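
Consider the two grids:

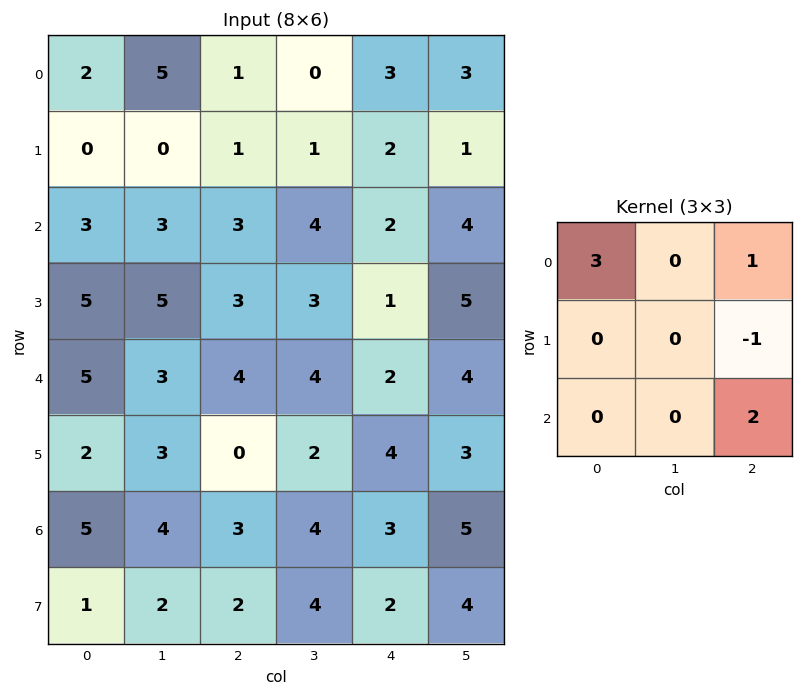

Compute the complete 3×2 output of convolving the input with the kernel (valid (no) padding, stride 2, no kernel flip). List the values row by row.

Output[0,0]: The receptive field on the input at this output position is [2 5 1 / 0 0 1 / 3 3 3]. Elementwise product with the kernel and sum: 2·3 + 1·1 + 1·-1 + 3·2.
Output[0,1]: The receptive field on the input at this output position is [1 0 3 / 1 1 2 / 3 4 2]. Elementwise product with the kernel and sum: 1·3 + 3·1 + 2·-1 + 2·2.

12 8
17 14
25 16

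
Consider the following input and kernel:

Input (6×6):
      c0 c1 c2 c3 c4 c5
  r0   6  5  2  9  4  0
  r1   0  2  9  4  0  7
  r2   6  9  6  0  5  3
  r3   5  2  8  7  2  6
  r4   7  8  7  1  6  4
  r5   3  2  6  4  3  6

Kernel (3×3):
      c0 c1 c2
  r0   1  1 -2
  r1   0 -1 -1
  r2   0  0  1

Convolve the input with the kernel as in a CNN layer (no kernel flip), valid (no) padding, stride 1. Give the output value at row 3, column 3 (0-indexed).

The receptive field on the input at this output position is [7 2 6 / 1 6 4 / 4 3 6]. Elementwise product with the kernel and sum: 7·1 + 2·1 + 6·-2 + 6·-1 + 4·-1 + 6·1.

-7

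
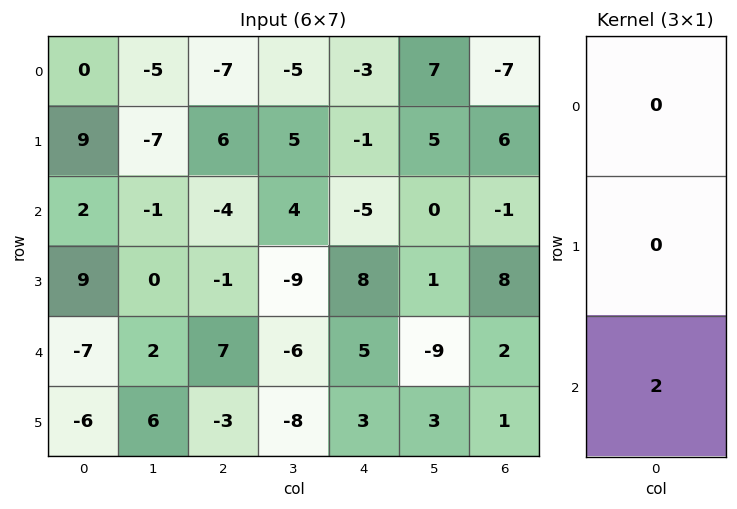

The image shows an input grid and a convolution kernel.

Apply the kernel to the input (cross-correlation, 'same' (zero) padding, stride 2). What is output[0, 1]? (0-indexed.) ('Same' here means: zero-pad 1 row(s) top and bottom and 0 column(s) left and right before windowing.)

12

The receptive field on the zero-padded input at this output position is [0 / -7 / 6]. Elementwise product with the kernel and sum: 6·2.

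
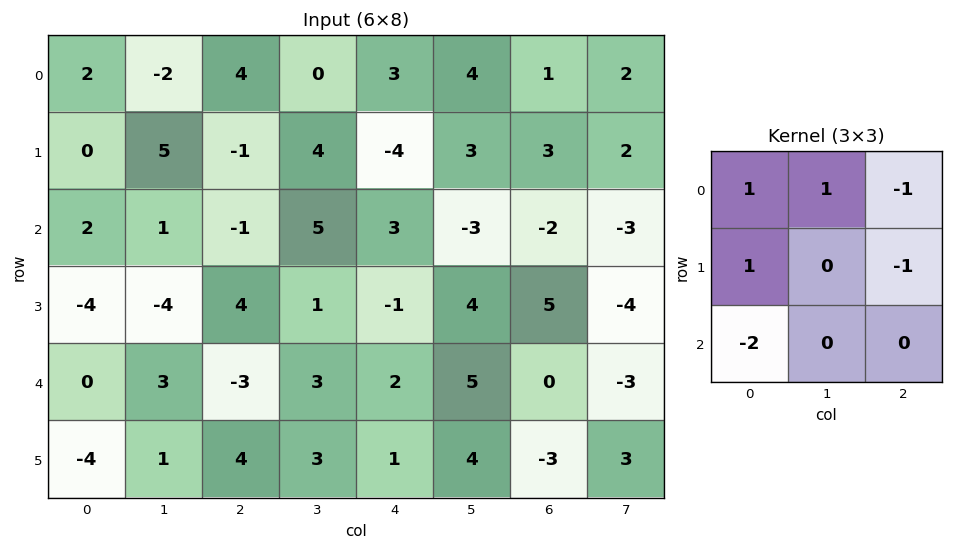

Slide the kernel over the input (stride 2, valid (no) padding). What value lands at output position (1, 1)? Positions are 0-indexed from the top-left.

The receptive field on the input at this output position is [-1 5 3 / 4 1 -1 / -3 3 2]. Elementwise product with the kernel and sum: -1·1 + 5·1 + 3·-1 + 4·1 + -1·-1 + -3·-2.

12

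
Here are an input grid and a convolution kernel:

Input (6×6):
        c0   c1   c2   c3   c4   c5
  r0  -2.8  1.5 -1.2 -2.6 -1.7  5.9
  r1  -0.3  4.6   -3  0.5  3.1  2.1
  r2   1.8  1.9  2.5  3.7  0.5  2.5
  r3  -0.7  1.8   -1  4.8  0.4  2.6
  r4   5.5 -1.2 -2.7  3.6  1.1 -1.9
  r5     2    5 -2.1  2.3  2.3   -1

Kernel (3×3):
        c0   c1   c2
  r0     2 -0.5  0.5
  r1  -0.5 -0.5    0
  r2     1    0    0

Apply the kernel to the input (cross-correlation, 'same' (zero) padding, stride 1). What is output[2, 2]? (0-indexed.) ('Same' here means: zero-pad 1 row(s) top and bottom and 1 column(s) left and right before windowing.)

10.55

The receptive field on the zero-padded input at this output position is [4.6 -3 0.5 / 1.9 2.5 3.7 / 1.8 -1 4.8]. Elementwise product with the kernel and sum: 4.6·2 + -3·-0.5 + 0.5·0.5 + 1.9·-0.5 + 2.5·-0.5 + 1.8·1.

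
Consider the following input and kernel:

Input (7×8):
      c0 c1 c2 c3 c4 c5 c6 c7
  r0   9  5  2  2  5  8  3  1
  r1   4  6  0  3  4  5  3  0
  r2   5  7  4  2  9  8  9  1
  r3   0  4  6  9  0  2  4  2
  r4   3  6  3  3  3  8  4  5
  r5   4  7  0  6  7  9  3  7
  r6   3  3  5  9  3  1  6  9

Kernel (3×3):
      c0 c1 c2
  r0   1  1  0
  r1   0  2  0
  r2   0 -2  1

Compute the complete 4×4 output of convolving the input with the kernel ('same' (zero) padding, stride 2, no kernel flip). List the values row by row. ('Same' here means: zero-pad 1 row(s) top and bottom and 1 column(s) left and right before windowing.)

16 7 7 0
18 11 27 20
5 22 10 15
10 17 19 24

Output[0,0]: The receptive field on the zero-padded input at this output position is [0 0 0 / 0 9 5 / 0 4 6]. Elementwise product with the kernel and sum: 0·1 + 0·1 + 9·2 + 4·-2 + 6·1.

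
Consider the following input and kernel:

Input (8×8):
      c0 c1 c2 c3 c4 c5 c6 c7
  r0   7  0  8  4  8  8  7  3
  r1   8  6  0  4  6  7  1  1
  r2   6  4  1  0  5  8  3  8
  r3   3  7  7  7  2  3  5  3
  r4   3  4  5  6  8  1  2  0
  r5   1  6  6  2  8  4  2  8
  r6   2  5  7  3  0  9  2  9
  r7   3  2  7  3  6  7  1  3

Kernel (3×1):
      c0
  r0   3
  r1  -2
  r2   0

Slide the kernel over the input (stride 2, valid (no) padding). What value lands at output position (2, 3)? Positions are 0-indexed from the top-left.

The receptive field on the input at this output position is [2 / 2 / 2]. Elementwise product with the kernel and sum: 2·3 + 2·-2.

2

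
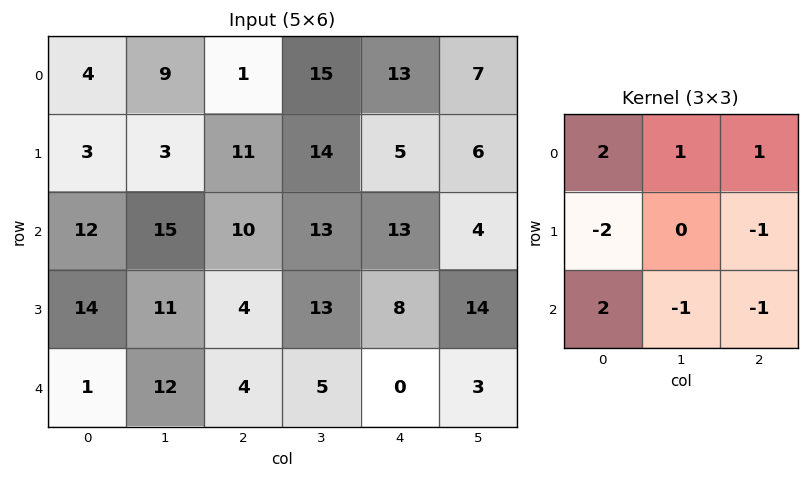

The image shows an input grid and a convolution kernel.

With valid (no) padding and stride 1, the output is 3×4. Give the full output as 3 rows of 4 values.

Output[0,0]: The receptive field on the input at this output position is [4 9 1 / 3 3 11 / 12 15 10]. Elementwise product with the kernel and sum: 4·2 + 9·1 + 1·1 + 3·-2 + 11·-1 + 12·2 + 15·-1 + 10·-1.
Output[0,1]: The receptive field on the input at this output position is [9 1 15 / 3 11 14 / 15 10 13]. Elementwise product with the kernel and sum: 9·2 + 1·1 + 15·1 + 3·-2 + 14·-1 + 15·2 + 10·-1 + 13·-1.

0 21 -3 25
-1 -7 -5 13
3 33 33 10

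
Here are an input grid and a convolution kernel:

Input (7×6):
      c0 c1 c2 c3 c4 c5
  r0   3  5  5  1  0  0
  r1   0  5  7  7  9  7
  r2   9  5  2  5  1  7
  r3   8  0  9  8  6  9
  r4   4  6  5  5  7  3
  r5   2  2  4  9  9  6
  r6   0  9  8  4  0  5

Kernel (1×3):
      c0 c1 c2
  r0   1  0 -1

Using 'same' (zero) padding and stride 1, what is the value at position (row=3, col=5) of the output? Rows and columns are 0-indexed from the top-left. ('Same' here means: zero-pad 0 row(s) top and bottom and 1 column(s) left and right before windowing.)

6

The receptive field on the zero-padded input at this output position is [6 9 0]. Elementwise product with the kernel and sum: 6·1 + 0·-1.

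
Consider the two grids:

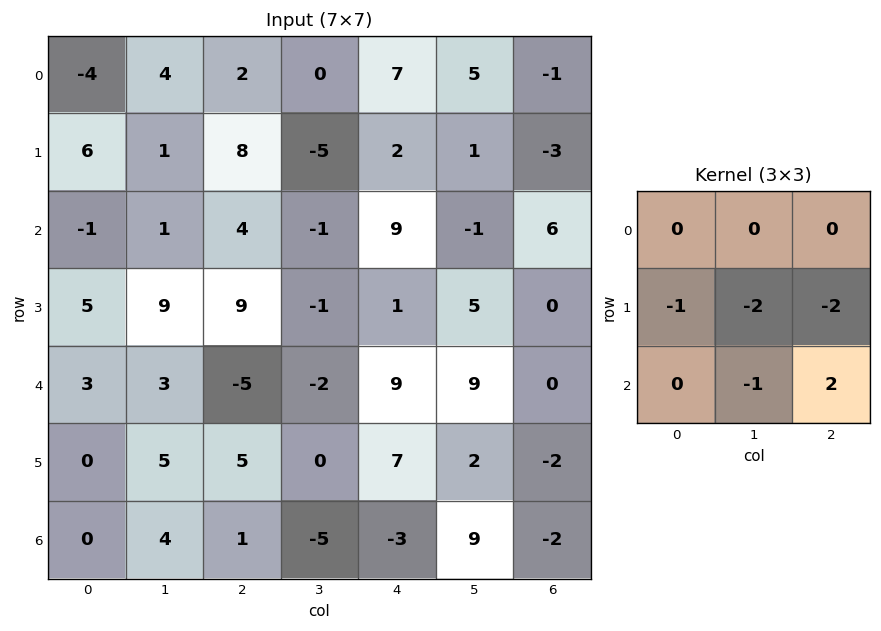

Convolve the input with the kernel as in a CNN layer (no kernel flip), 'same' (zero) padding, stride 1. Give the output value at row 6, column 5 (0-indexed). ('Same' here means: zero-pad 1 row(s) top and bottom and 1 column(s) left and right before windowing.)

-11

The receptive field on the zero-padded input at this output position is [7 2 -2 / -3 9 -2 / 0 0 0]. Elementwise product with the kernel and sum: -3·-1 + 9·-2 + -2·-2 + 0·-1 + 0·2.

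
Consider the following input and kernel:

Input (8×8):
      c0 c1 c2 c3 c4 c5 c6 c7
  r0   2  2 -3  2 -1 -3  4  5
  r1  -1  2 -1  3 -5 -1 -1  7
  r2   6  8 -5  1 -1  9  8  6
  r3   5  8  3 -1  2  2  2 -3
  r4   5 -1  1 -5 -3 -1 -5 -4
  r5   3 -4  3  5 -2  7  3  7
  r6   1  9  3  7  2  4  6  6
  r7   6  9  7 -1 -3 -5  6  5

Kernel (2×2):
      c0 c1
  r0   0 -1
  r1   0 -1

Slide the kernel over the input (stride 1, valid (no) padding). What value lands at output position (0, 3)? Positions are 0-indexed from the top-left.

6

The receptive field on the input at this output position is [2 -1 / 3 -5]. Elementwise product with the kernel and sum: -1·-1 + -5·-1.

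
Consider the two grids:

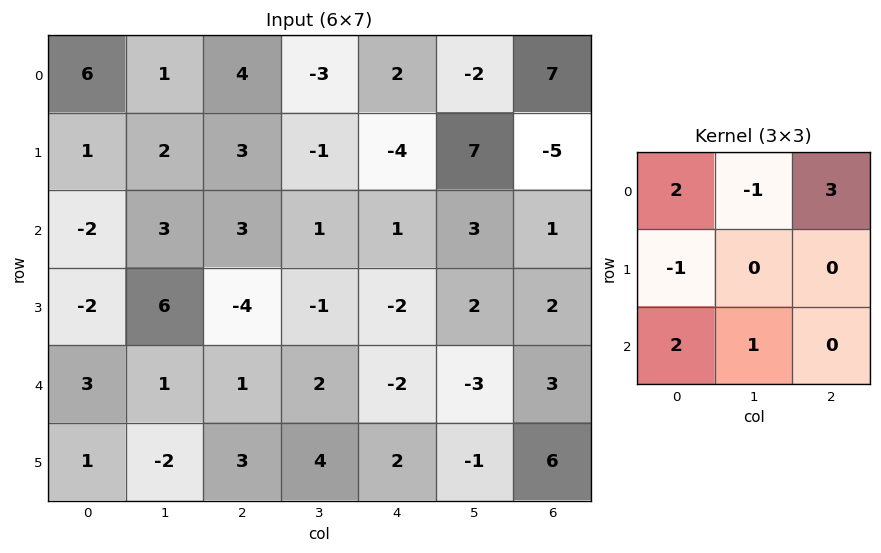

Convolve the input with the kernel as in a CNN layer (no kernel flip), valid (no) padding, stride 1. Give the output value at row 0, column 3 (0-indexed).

The receptive field on the input at this output position is [-3 2 -2 / -1 -4 7 / 1 1 3]. Elementwise product with the kernel and sum: -3·2 + 2·-1 + -2·3 + -1·-1 + 1·2 + 1·1.

-10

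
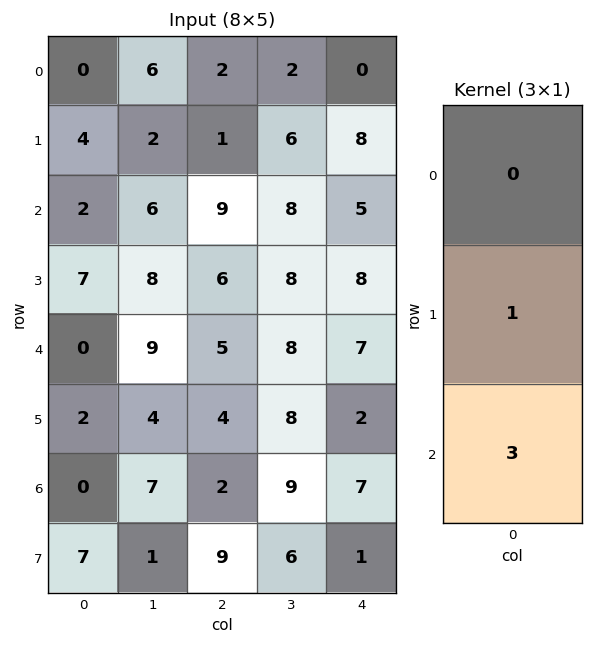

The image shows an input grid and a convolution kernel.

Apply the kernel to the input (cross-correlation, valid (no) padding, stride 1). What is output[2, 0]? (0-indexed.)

7

The receptive field on the input at this output position is [2 / 7 / 0]. Elementwise product with the kernel and sum: 7·1 + 0·3.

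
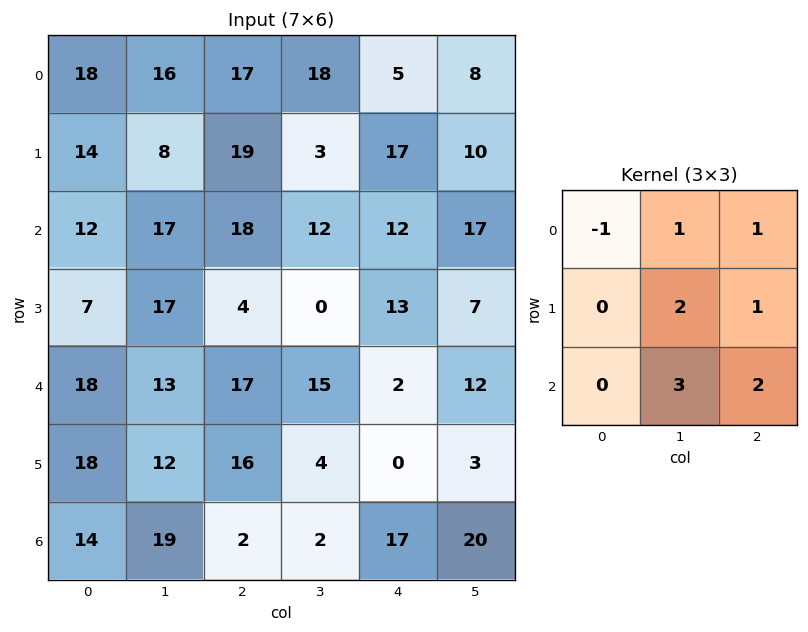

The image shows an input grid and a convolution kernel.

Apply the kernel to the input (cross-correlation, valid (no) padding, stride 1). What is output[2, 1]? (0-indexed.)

102

The receptive field on the input at this output position is [17 18 12 / 17 4 0 / 13 17 15]. Elementwise product with the kernel and sum: 17·-1 + 18·1 + 12·1 + 4·2 + 0·1 + 17·3 + 15·2.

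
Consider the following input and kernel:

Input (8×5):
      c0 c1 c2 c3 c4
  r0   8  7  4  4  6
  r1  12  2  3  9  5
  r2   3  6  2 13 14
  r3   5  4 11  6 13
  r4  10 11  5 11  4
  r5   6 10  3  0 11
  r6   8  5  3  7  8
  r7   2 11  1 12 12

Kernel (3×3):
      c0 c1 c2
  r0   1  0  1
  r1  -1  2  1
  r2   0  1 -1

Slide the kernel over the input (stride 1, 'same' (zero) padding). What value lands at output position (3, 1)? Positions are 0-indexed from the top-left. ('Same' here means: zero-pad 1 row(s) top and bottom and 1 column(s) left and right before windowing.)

The receptive field on the zero-padded input at this output position is [3 6 2 / 5 4 11 / 10 11 5]. Elementwise product with the kernel and sum: 3·1 + 2·1 + 5·-1 + 4·2 + 11·1 + 11·1 + 5·-1.

25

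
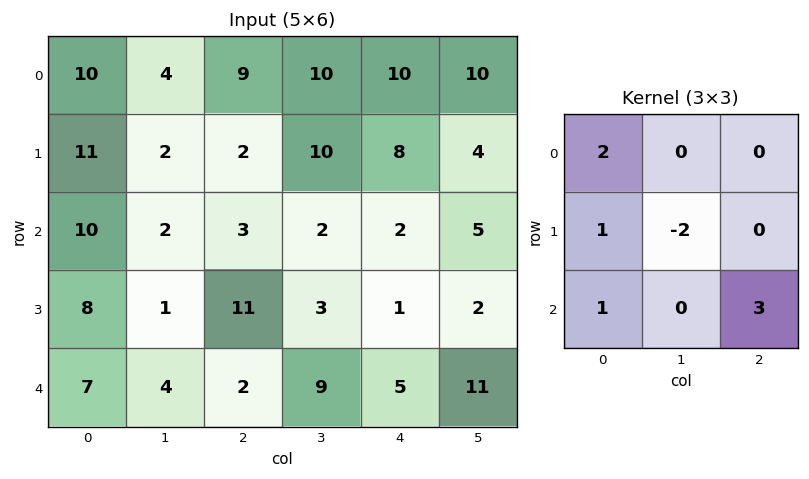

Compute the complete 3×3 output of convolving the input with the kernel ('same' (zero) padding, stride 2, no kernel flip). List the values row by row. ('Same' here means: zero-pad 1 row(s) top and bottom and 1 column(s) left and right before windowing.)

Output[0,0]: The receptive field on the zero-padded input at this output position is [0 0 0 / 0 10 4 / 0 11 2]. Elementwise product with the kernel and sum: 0·2 + 0·1 + 10·-2 + 0·1 + 2·3.
Output[0,1]: The receptive field on the zero-padded input at this output position is [0 0 0 / 4 9 10 / 2 2 10]. Elementwise product with the kernel and sum: 0·2 + 4·1 + 9·-2 + 2·1 + 10·3.

-14 18 12
-17 10 27
-14 2 5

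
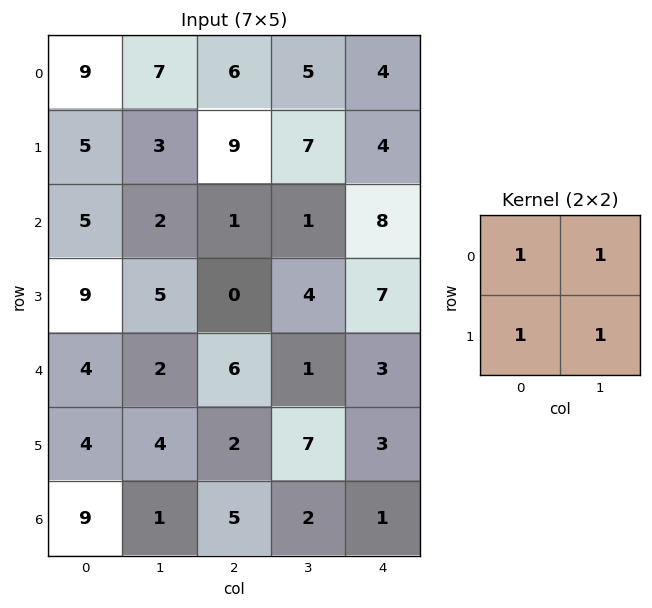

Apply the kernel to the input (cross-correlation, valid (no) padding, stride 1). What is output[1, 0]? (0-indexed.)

The receptive field on the input at this output position is [5 3 / 5 2]. Elementwise product with the kernel and sum: 5·1 + 3·1 + 5·1 + 2·1.

15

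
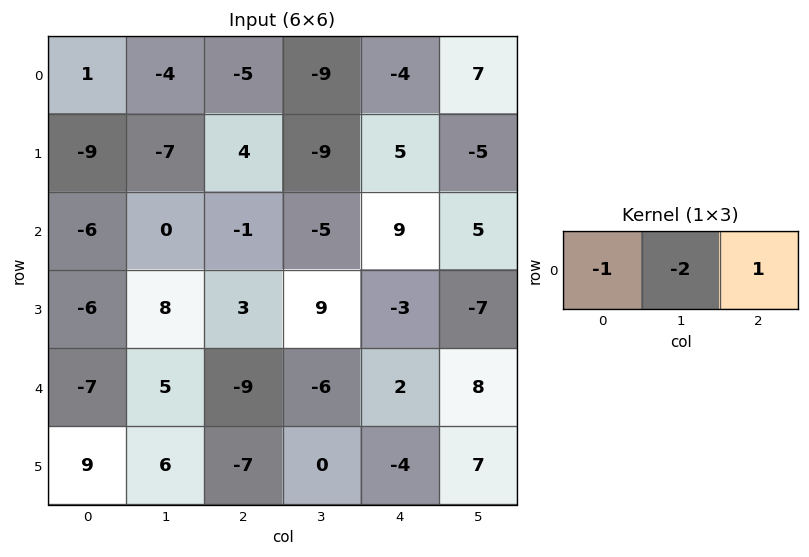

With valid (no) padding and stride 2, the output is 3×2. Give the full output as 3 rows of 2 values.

2 19
5 20
-12 23

Output[0,0]: The receptive field on the input at this output position is [1 -4 -5]. Elementwise product with the kernel and sum: 1·-1 + -4·-2 + -5·1.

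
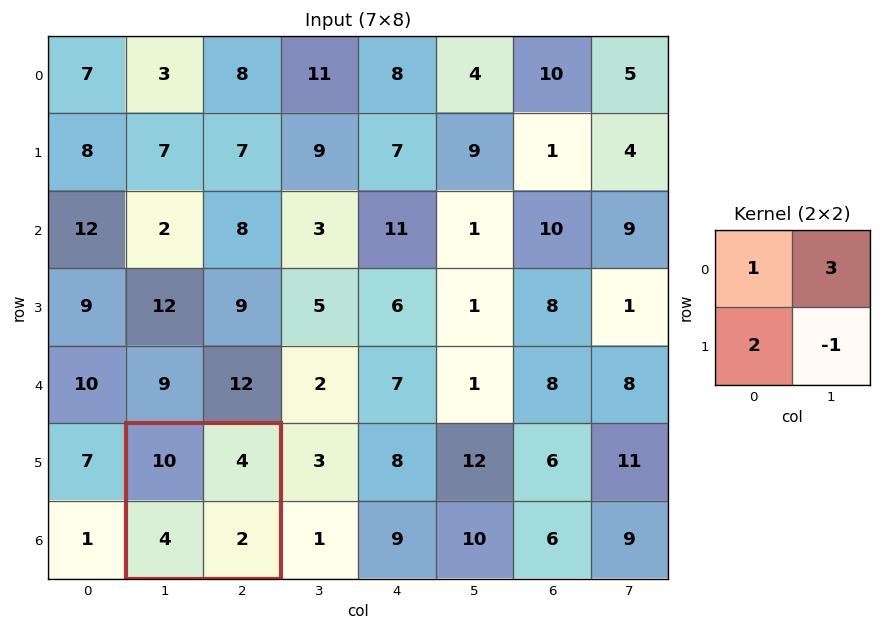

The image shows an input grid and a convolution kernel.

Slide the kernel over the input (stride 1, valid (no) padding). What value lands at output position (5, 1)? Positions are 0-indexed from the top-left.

The receptive field on the input at this output position is [10 4 / 4 2]. Elementwise product with the kernel and sum: 10·1 + 4·3 + 4·2 + 2·-1.

28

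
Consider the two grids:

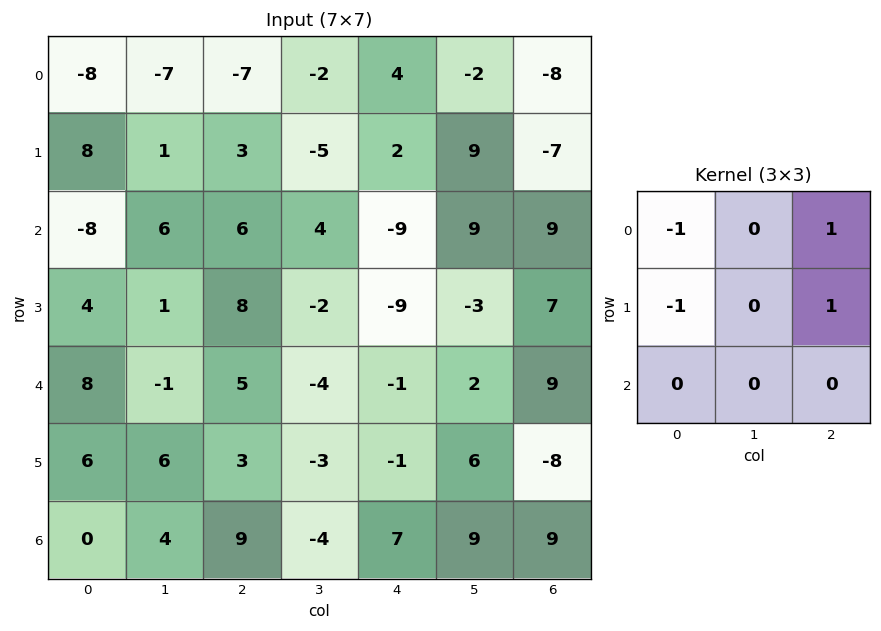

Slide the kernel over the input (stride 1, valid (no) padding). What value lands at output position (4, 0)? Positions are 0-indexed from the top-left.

-6

The receptive field on the input at this output position is [8 -1 5 / 6 6 3 / 0 4 9]. Elementwise product with the kernel and sum: 8·-1 + 5·1 + 6·-1 + 3·1.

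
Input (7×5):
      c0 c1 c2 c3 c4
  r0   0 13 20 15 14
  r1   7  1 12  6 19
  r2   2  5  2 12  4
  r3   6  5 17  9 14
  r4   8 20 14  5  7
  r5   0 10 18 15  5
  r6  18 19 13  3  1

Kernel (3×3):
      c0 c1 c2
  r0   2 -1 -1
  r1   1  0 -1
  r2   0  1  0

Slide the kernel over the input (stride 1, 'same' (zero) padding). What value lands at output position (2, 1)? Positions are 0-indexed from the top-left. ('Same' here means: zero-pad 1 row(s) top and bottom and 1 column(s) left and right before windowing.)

6

The receptive field on the zero-padded input at this output position is [7 1 12 / 2 5 2 / 6 5 17]. Elementwise product with the kernel and sum: 7·2 + 1·-1 + 12·-1 + 2·1 + 2·-1 + 5·1.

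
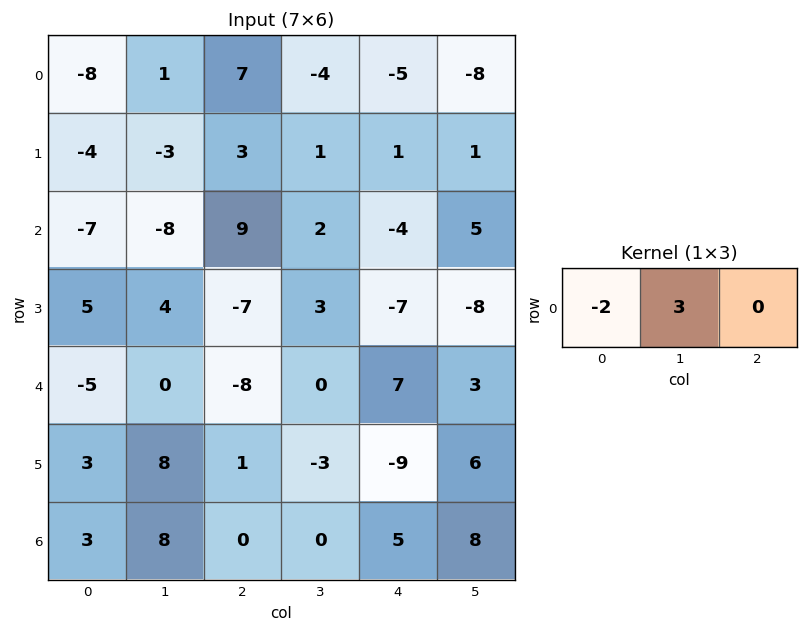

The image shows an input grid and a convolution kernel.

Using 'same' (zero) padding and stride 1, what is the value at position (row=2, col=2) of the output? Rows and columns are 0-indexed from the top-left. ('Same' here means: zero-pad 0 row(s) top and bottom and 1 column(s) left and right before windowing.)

The receptive field on the zero-padded input at this output position is [-8 9 2]. Elementwise product with the kernel and sum: -8·-2 + 9·3.

43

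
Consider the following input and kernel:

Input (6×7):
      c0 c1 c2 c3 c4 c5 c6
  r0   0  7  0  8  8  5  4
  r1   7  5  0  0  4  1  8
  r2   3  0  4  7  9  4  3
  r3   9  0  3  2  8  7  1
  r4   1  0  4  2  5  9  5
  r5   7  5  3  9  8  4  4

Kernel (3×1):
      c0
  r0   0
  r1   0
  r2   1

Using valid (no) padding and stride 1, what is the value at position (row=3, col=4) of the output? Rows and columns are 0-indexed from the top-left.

The receptive field on the input at this output position is [8 / 5 / 8]. Elementwise product with the kernel and sum: 8·1.

8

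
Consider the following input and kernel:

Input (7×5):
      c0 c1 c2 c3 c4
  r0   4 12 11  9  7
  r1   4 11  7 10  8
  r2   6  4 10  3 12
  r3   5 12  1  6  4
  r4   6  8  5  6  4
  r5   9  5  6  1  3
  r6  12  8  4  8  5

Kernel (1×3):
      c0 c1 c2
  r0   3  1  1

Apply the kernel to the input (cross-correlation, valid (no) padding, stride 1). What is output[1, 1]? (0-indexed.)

The receptive field on the input at this output position is [11 7 10]. Elementwise product with the kernel and sum: 11·3 + 7·1 + 10·1.

50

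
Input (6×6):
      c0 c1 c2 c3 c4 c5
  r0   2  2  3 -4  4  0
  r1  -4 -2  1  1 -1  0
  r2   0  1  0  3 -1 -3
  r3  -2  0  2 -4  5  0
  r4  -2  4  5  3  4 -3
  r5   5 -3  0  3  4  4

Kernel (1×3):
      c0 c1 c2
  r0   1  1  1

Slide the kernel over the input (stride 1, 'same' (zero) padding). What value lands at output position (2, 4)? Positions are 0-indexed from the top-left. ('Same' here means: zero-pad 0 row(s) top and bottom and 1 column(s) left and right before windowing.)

The receptive field on the zero-padded input at this output position is [3 -1 -3]. Elementwise product with the kernel and sum: 3·1 + -1·1 + -3·1.

-1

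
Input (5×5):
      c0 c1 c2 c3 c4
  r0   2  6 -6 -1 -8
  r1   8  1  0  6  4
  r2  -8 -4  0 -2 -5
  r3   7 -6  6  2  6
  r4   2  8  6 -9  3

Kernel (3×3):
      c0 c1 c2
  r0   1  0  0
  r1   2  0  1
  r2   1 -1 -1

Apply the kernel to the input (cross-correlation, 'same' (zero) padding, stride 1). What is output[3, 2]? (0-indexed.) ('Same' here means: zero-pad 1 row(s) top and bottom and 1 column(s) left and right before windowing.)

The receptive field on the zero-padded input at this output position is [-4 0 -2 / -6 6 2 / 8 6 -9]. Elementwise product with the kernel and sum: -4·1 + -6·2 + 2·1 + 8·1 + 6·-1 + -9·-1.

-3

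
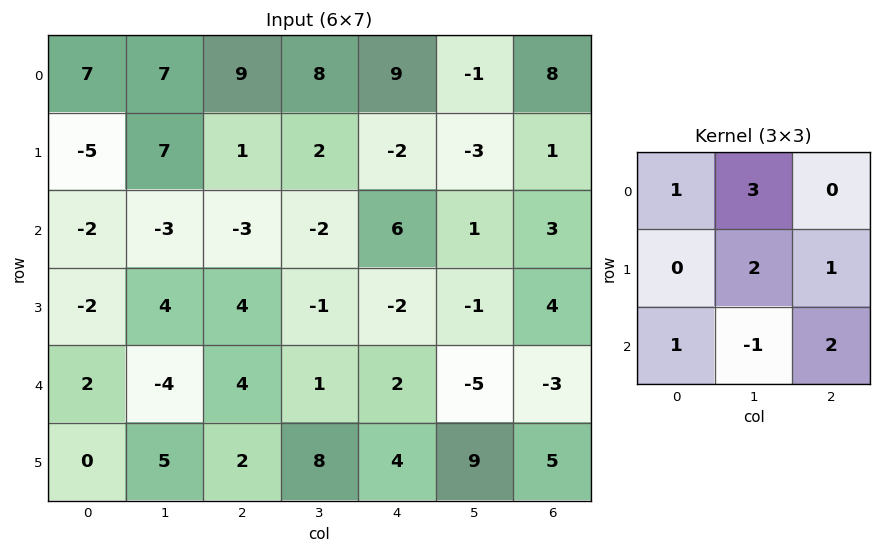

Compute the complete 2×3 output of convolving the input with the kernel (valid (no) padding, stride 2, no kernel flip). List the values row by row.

Output[0,0]: The receptive field on the input at this output position is [7 7 9 / -5 7 1 / -2 -3 -3]. Elementwise product with the kernel and sum: 7·1 + 7·3 + 7·2 + 1·1 + -2·1 + -3·-1 + -3·2.
Output[0,1]: The receptive field on the input at this output position is [9 8 9 / 1 2 -2 / -3 -2 6]. Elementwise product with the kernel and sum: 9·1 + 8·3 + 2·2 + -2·1 + -3·1 + -2·-1 + 6·2.

38 46 12
15 -6 12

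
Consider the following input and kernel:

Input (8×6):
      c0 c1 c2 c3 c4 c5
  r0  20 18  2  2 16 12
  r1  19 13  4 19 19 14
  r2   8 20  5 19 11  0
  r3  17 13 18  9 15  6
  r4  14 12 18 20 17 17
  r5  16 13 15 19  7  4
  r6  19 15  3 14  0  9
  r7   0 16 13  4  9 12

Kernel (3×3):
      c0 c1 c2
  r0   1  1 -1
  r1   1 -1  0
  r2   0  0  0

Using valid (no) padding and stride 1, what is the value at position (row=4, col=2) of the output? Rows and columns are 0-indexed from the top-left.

The receptive field on the input at this output position is [18 20 17 / 15 19 7 / 3 14 0]. Elementwise product with the kernel and sum: 18·1 + 20·1 + 17·-1 + 15·1 + 19·-1.

17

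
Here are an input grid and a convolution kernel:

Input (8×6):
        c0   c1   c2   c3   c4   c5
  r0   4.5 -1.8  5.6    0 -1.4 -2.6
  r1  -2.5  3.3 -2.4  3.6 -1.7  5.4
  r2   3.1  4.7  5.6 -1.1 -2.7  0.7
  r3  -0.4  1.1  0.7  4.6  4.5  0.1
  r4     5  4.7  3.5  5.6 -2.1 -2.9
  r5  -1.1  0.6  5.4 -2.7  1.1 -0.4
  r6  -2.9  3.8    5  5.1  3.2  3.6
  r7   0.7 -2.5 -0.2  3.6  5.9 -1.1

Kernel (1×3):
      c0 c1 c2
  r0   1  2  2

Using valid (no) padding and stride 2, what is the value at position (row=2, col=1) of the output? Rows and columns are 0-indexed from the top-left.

10.5

The receptive field on the input at this output position is [3.5 5.6 -2.1]. Elementwise product with the kernel and sum: 3.5·1 + 5.6·2 + -2.1·2.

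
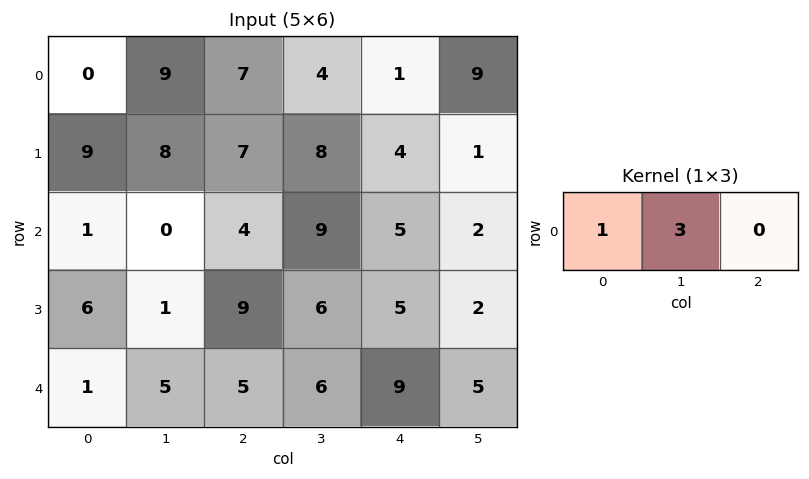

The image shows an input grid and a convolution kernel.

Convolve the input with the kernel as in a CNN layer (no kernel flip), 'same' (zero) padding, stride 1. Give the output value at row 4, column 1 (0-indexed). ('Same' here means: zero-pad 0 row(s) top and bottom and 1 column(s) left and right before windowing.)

16

The receptive field on the zero-padded input at this output position is [1 5 5]. Elementwise product with the kernel and sum: 1·1 + 5·3.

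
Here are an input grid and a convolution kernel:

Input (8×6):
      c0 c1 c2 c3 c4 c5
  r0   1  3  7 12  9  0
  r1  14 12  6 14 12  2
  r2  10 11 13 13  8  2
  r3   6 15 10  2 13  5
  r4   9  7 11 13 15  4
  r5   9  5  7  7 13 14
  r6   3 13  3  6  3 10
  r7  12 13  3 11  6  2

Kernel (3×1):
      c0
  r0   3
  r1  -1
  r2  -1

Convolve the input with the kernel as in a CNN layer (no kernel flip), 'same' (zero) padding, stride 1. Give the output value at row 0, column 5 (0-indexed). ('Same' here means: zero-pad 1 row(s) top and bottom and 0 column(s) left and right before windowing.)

The receptive field on the zero-padded input at this output position is [0 / 0 / 2]. Elementwise product with the kernel and sum: 0·3 + 0·-1 + 2·-1.

-2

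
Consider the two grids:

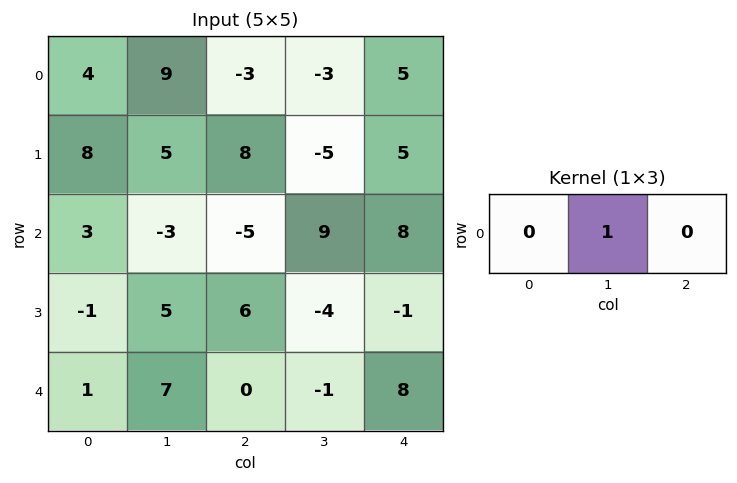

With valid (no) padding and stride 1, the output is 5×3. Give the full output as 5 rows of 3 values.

9 -3 -3
5 8 -5
-3 -5 9
5 6 -4
7 0 -1

Output[0,0]: The receptive field on the input at this output position is [4 9 -3]. Elementwise product with the kernel and sum: 9·1.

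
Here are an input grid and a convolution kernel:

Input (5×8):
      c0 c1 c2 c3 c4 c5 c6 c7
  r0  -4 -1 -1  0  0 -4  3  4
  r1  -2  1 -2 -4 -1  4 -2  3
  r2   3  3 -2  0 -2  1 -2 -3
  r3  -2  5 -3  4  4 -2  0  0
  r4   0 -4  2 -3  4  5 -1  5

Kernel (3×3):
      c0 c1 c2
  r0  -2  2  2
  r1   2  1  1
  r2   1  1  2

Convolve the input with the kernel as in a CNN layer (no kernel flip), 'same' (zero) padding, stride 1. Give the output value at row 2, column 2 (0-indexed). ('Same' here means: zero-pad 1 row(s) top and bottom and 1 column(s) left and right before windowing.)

The receptive field on the zero-padded input at this output position is [1 -2 -4 / 3 -2 0 / 5 -3 4]. Elementwise product with the kernel and sum: 1·-2 + -2·2 + -4·2 + 3·2 + -2·1 + 0·1 + 5·1 + -3·1 + 4·2.

0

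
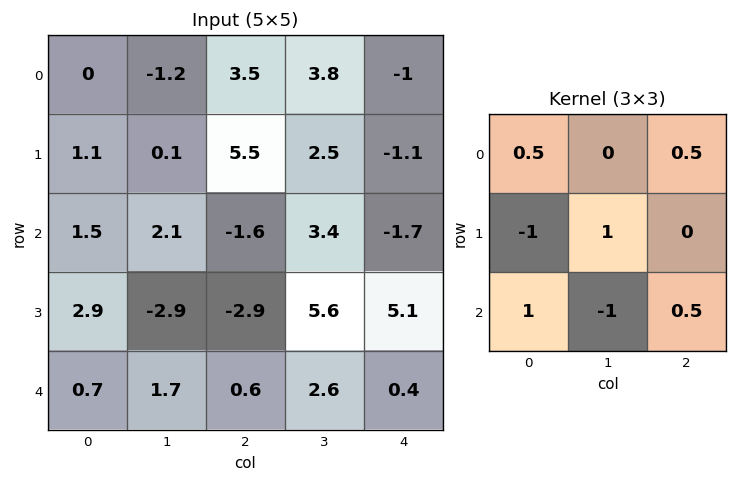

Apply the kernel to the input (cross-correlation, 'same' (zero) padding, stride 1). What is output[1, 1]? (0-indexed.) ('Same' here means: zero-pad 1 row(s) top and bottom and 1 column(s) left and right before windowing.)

The receptive field on the zero-padded input at this output position is [0 -1.2 3.5 / 1.1 0.1 5.5 / 1.5 2.1 -1.6]. Elementwise product with the kernel and sum: 0·0.5 + 3.5·0.5 + 1.1·-1 + 0.1·1 + 1.5·1 + 2.1·-1 + -1.6·0.5.

-0.65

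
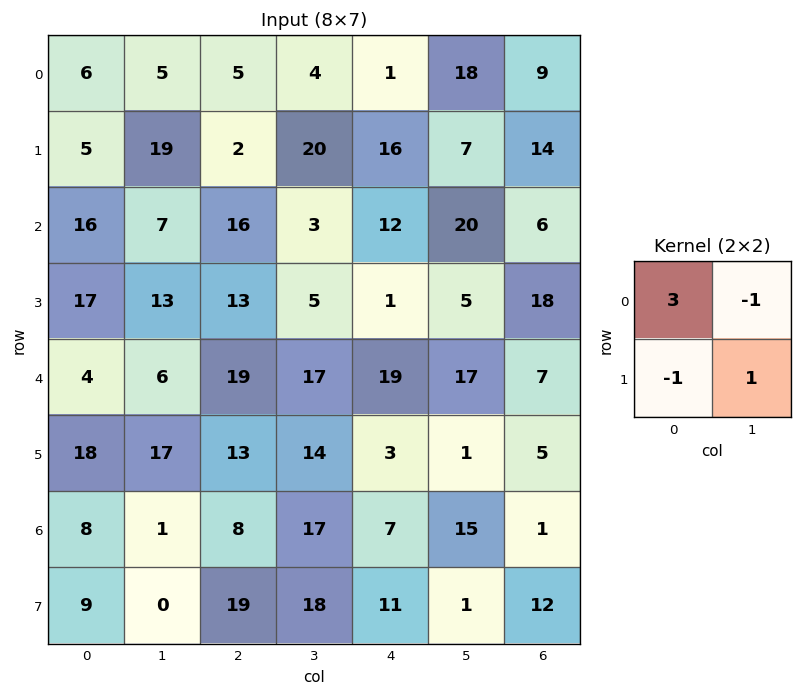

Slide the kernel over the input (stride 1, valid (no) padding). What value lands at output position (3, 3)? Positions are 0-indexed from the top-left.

16

The receptive field on the input at this output position is [5 1 / 17 19]. Elementwise product with the kernel and sum: 5·3 + 1·-1 + 17·-1 + 19·1.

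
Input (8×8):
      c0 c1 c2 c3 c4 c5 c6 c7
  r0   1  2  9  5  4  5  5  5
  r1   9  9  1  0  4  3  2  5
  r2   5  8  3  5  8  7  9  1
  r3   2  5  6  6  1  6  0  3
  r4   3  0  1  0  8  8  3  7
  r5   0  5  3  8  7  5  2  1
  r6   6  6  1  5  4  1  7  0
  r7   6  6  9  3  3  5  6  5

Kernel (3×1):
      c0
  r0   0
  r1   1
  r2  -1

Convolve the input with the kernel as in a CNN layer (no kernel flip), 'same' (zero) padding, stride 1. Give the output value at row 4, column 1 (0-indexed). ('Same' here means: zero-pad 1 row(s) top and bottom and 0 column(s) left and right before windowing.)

-5

The receptive field on the zero-padded input at this output position is [5 / 0 / 5]. Elementwise product with the kernel and sum: 0·1 + 5·-1.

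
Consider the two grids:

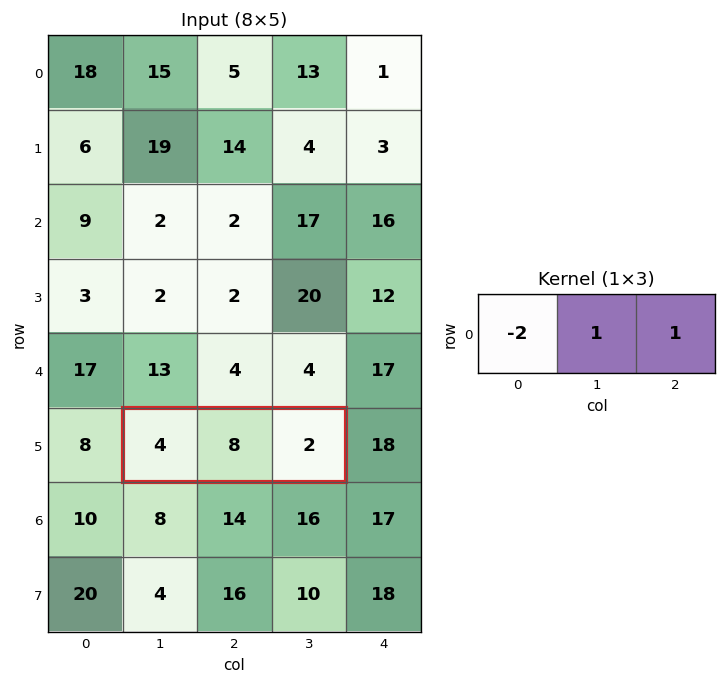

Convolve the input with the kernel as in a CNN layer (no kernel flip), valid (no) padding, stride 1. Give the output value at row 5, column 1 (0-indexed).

The receptive field on the input at this output position is [4 8 2]. Elementwise product with the kernel and sum: 4·-2 + 8·1 + 2·1.

2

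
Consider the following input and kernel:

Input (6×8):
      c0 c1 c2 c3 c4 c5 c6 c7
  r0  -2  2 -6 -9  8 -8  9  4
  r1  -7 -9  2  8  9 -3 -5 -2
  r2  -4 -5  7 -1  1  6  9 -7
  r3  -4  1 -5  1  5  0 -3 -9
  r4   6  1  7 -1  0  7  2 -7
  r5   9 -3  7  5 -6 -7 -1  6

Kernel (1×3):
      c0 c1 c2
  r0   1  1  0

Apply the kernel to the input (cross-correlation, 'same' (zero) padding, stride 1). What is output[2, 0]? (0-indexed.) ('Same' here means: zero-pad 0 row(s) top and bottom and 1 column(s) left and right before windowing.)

-4

The receptive field on the zero-padded input at this output position is [0 -4 -5]. Elementwise product with the kernel and sum: 0·1 + -4·1.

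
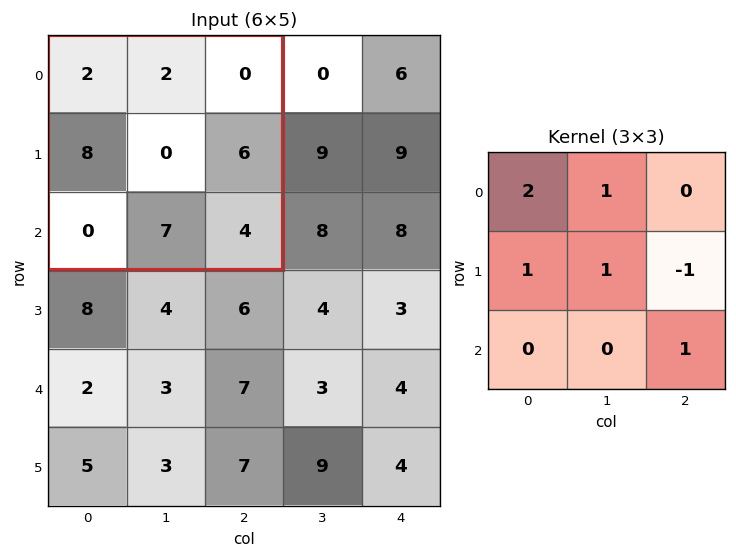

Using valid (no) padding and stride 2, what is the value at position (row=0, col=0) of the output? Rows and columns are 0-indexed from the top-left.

12

The receptive field on the input at this output position is [2 2 0 / 8 0 6 / 0 7 4]. Elementwise product with the kernel and sum: 2·2 + 2·1 + 8·1 + 0·1 + 6·-1 + 4·1.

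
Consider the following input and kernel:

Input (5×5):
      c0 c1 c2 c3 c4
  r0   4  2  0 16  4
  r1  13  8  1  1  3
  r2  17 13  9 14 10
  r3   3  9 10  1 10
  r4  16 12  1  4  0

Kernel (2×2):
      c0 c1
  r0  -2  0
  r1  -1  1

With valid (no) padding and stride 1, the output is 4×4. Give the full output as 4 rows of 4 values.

-13 -11 0 -30
-30 -20 3 -6
-28 -25 -27 -19
-10 -29 -17 -6

Output[0,0]: The receptive field on the input at this output position is [4 2 / 13 8]. Elementwise product with the kernel and sum: 4·-2 + 13·-1 + 8·1.
Output[0,1]: The receptive field on the input at this output position is [2 0 / 8 1]. Elementwise product with the kernel and sum: 2·-2 + 8·-1 + 1·1.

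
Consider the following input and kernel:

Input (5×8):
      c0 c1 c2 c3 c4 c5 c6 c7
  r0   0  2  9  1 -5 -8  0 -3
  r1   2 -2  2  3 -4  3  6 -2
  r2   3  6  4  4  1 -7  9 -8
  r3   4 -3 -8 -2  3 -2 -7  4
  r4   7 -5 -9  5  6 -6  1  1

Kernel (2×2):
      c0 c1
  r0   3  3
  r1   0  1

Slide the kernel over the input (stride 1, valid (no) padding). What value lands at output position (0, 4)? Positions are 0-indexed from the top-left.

-36

The receptive field on the input at this output position is [-5 -8 / -4 3]. Elementwise product with the kernel and sum: -5·3 + -8·3 + 3·1.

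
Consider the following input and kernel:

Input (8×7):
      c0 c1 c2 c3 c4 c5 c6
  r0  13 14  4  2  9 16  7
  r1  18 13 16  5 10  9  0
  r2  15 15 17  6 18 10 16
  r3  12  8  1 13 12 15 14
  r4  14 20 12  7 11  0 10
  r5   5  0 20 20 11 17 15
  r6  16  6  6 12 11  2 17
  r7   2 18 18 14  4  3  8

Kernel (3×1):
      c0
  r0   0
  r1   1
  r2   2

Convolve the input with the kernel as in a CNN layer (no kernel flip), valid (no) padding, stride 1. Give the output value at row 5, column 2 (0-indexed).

The receptive field on the input at this output position is [20 / 6 / 18]. Elementwise product with the kernel and sum: 6·1 + 18·2.

42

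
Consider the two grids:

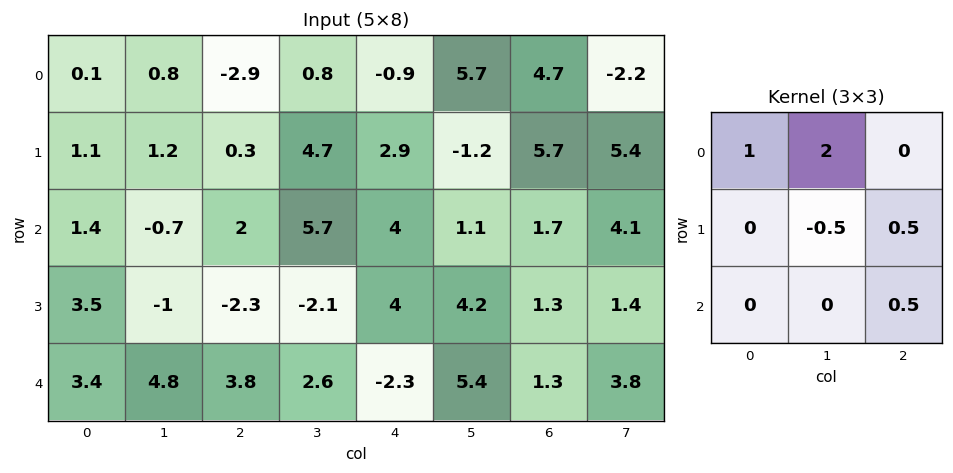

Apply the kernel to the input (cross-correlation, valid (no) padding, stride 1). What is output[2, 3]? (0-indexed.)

16.5

The receptive field on the input at this output position is [5.7 4 1.1 / -2.1 4 4.2 / 2.6 -2.3 5.4]. Elementwise product with the kernel and sum: 5.7·1 + 4·2 + 4·-0.5 + 4.2·0.5 + 5.4·0.5.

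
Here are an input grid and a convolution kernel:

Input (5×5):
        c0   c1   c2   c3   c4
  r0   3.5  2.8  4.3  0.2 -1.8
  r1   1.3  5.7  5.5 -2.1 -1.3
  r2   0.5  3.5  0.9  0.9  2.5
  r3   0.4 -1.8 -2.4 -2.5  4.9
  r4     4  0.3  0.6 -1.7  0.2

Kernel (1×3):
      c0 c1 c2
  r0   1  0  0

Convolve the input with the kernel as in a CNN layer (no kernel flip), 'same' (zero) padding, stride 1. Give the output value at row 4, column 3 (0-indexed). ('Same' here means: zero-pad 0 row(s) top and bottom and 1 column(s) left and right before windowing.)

The receptive field on the zero-padded input at this output position is [0.6 -1.7 0.2]. Elementwise product with the kernel and sum: 0.6·1.

0.6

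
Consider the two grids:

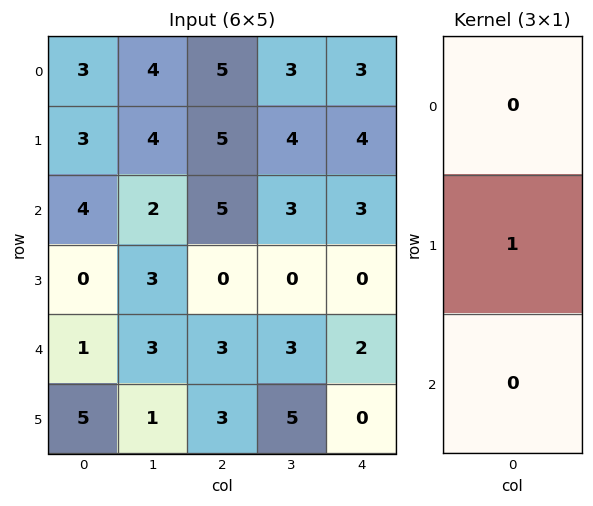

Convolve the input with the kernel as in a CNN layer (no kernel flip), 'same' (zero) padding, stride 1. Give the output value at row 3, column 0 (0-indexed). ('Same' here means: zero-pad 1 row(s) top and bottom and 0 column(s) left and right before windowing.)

The receptive field on the zero-padded input at this output position is [4 / 0 / 1]. Elementwise product with the kernel and sum: 0·1.

0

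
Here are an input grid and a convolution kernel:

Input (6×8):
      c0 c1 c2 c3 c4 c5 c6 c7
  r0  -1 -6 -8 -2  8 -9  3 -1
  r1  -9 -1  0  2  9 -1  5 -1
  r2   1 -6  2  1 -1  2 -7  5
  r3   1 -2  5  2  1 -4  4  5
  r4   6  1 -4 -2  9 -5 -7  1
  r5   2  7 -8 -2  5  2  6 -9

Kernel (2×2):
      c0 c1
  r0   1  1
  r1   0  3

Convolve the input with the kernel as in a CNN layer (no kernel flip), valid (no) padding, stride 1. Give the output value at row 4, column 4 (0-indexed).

The receptive field on the input at this output position is [9 -5 / 5 2]. Elementwise product with the kernel and sum: 9·1 + -5·1 + 2·3.

10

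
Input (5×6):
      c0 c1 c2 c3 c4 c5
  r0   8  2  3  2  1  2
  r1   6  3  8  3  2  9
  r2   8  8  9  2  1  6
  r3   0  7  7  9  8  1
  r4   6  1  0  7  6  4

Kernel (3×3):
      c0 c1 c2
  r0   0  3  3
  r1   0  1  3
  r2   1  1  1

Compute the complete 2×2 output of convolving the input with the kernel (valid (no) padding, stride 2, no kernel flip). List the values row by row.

Output[0,0]: The receptive field on the input at this output position is [8 2 3 / 6 3 8 / 8 8 9]. Elementwise product with the kernel and sum: 2·3 + 3·3 + 3·1 + 8·3 + 8·1 + 8·1 + 9·1.
Output[0,1]: The receptive field on the input at this output position is [3 2 1 / 8 3 2 / 9 2 1]. Elementwise product with the kernel and sum: 2·3 + 1·3 + 3·1 + 2·3 + 9·1 + 2·1 + 1·1.

67 30
86 55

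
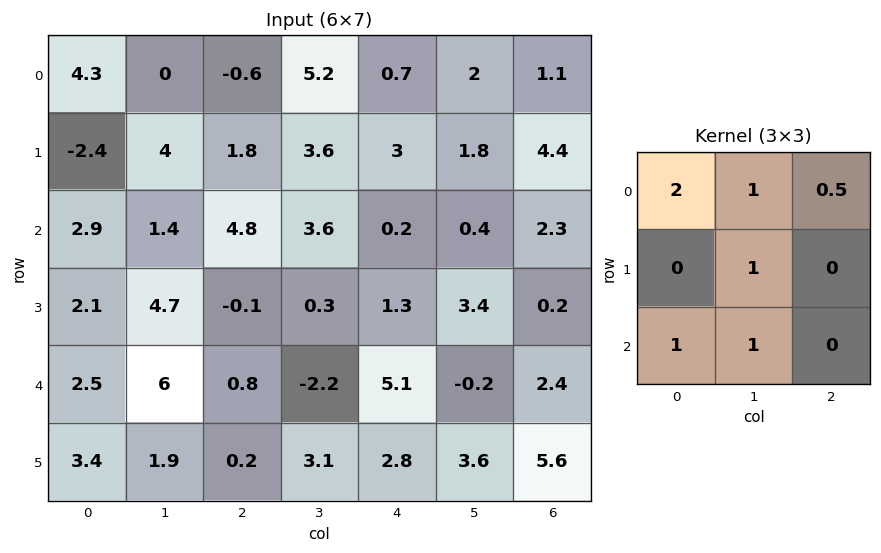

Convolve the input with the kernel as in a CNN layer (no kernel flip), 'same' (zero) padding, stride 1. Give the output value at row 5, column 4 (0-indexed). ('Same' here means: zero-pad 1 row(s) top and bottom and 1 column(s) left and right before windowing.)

3.4

The receptive field on the zero-padded input at this output position is [-2.2 5.1 -0.2 / 3.1 2.8 3.6 / 0 0 0]. Elementwise product with the kernel and sum: -2.2·2 + 5.1·1 + -0.2·0.5 + 2.8·1 + 0·1 + 0·1.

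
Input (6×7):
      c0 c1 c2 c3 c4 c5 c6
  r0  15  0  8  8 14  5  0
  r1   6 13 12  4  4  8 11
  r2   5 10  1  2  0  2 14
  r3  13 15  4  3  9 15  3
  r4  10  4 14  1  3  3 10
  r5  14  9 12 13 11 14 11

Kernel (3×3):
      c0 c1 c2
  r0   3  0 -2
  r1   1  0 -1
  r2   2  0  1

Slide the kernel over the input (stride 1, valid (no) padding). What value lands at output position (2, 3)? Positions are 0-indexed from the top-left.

-5

The receptive field on the input at this output position is [2 0 2 / 3 9 15 / 1 3 3]. Elementwise product with the kernel and sum: 2·3 + 2·-2 + 3·1 + 15·-1 + 1·2 + 3·1.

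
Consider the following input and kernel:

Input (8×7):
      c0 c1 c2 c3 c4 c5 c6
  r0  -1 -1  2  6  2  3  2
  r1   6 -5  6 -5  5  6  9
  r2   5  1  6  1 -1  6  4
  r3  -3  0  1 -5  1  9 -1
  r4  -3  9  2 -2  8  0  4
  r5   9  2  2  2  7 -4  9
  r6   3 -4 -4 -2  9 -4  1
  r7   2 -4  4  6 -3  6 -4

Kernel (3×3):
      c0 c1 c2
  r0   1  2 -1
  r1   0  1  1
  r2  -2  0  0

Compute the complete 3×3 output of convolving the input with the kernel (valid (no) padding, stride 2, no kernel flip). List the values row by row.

Output[0,0]: The receptive field on the input at this output position is [-1 -1 2 / 6 -5 6 / 5 1 6]. Elementwise product with the kernel and sum: -1·1 + -1·2 + 2·-1 + -5·1 + 6·1 + 5·-2.
Output[0,1]: The receptive field on the input at this output position is [2 6 2 / 6 -5 5 / 6 1 -1]. Elementwise product with the kernel and sum: 2·1 + 6·2 + 2·-1 + -5·1 + 5·1 + 6·-2.

-14 0 23
8 1 -1
11 7 -9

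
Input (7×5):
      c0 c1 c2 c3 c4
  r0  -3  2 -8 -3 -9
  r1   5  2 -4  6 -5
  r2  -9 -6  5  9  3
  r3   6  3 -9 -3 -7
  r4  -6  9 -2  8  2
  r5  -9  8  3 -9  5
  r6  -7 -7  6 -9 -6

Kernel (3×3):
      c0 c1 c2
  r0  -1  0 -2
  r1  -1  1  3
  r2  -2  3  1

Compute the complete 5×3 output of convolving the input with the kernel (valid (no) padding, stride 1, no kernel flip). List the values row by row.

Output[0,0]: The receptive field on the input at this output position is [-3 2 -8 / 5 2 -4 / -9 -6 5]. Elementwise product with the kernel and sum: -3·-1 + -8·-2 + 5·-1 + 2·1 + -4·3 + -9·-2 + -6·3 + 5·1.
Output[0,1]: The receptive field on the input at this output position is [2 -8 -3 / 2 -4 6 / -6 5 9]. Elementwise product with the kernel and sum: 2·-1 + -3·-2 + 2·-1 + -4·1 + 6·3 + -6·-2 + 5·3 + 9·1.

9 52 41
9 -12 29
6 -49 4
66 0 11
35 -34 -44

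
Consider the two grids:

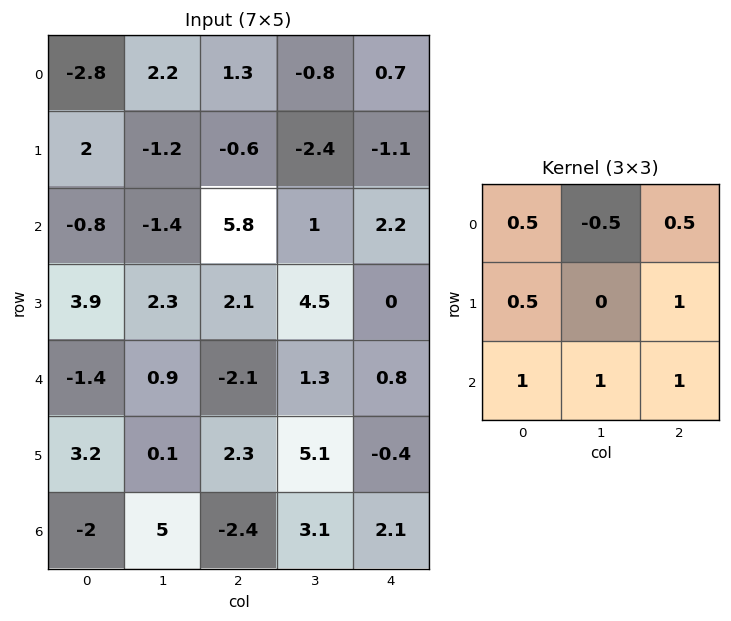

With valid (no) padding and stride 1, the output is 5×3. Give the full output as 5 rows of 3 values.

2.15 2.45 9
15 7.7 12.05
4.65 2.65 4.55
4.65 11.6 5.55
2.3 13 2.25

Output[0,0]: The receptive field on the input at this output position is [-2.8 2.2 1.3 / 2 -1.2 -0.6 / -0.8 -1.4 5.8]. Elementwise product with the kernel and sum: -2.8·0.5 + 2.2·-0.5 + 1.3·0.5 + 2·0.5 + -0.6·1 + -0.8·1 + -1.4·1 + 5.8·1.
Output[0,1]: The receptive field on the input at this output position is [2.2 1.3 -0.8 / -1.2 -0.6 -2.4 / -1.4 5.8 1]. Elementwise product with the kernel and sum: 2.2·0.5 + 1.3·-0.5 + -0.8·0.5 + -1.2·0.5 + -2.4·1 + -1.4·1 + 5.8·1 + 1·1.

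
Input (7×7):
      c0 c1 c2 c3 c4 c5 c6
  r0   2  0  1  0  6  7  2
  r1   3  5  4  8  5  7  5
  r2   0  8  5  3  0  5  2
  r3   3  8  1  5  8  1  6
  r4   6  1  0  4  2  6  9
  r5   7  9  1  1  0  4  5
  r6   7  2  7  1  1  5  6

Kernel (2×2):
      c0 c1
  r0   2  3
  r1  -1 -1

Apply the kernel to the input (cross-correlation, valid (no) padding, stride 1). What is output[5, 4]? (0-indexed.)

The receptive field on the input at this output position is [0 4 / 1 5]. Elementwise product with the kernel and sum: 0·2 + 4·3 + 1·-1 + 5·-1.

6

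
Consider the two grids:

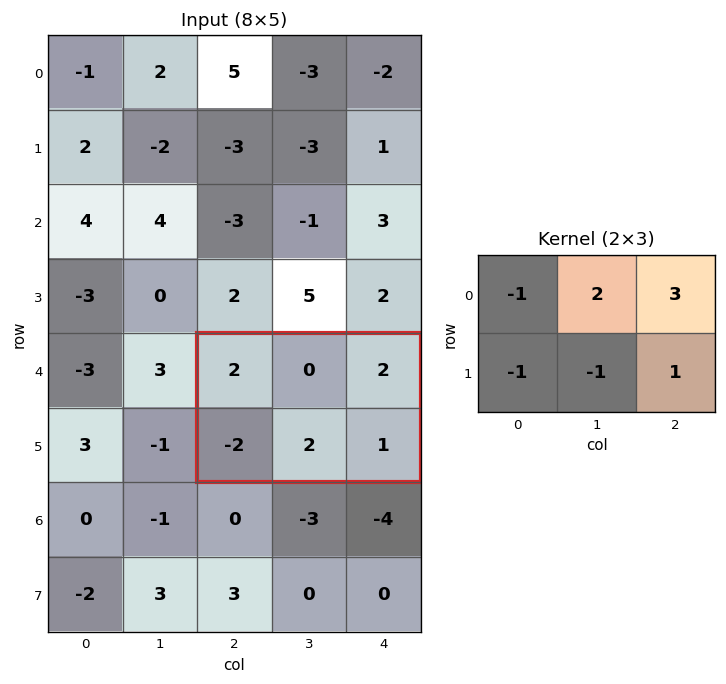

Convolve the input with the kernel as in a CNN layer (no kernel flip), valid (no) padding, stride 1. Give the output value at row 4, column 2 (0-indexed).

The receptive field on the input at this output position is [2 0 2 / -2 2 1]. Elementwise product with the kernel and sum: 2·-1 + 0·2 + 2·3 + -2·-1 + 2·-1 + 1·1.

5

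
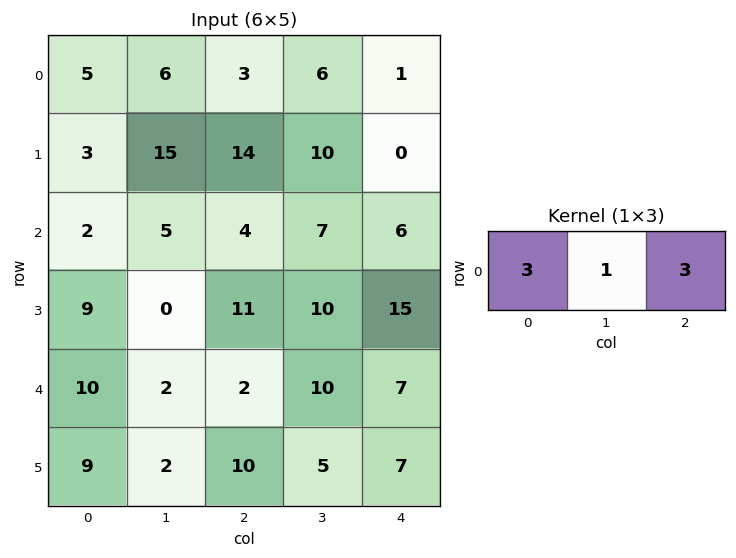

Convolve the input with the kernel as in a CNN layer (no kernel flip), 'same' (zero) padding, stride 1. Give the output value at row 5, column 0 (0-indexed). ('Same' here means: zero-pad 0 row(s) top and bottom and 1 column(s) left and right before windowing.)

The receptive field on the zero-padded input at this output position is [0 9 2]. Elementwise product with the kernel and sum: 0·3 + 9·1 + 2·3.

15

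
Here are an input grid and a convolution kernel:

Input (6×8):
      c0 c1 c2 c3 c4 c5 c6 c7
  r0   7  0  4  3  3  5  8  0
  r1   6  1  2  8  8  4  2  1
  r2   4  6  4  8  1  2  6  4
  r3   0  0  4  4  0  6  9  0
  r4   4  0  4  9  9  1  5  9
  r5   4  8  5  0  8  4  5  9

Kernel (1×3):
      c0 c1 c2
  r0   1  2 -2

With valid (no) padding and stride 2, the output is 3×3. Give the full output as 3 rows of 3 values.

-1 4 -3
8 18 -7
-4 4 1

Output[0,0]: The receptive field on the input at this output position is [7 0 4]. Elementwise product with the kernel and sum: 7·1 + 0·2 + 4·-2.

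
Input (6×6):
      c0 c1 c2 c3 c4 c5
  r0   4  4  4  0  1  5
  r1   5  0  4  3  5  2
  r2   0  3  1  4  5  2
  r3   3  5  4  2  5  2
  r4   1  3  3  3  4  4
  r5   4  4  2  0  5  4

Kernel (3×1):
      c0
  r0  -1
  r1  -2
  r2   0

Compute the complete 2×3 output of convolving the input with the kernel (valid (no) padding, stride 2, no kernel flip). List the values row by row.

Output[0,0]: The receptive field on the input at this output position is [4 / 5 / 0]. Elementwise product with the kernel and sum: 4·-1 + 5·-2.

-14 -12 -11
-6 -9 -15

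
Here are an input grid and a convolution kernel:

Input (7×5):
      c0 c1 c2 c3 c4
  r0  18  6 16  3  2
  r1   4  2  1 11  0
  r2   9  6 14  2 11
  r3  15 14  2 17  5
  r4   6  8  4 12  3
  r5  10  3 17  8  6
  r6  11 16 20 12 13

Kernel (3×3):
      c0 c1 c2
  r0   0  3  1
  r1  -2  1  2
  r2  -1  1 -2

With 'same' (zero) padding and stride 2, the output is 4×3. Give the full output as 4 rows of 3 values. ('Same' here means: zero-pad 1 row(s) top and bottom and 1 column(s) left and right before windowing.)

Output[0,0]: The receptive field on the zero-padded input at this output position is [0 0 0 / 0 18 6 / 0 4 2]. Elementwise product with the kernel and sum: 0·3 + 0·1 + 0·-2 + 18·1 + 6·2 + 0·-1 + 4·1 + 2·-2.

30 -13 -15
22 -26 -5
85 33 -8
76 71 7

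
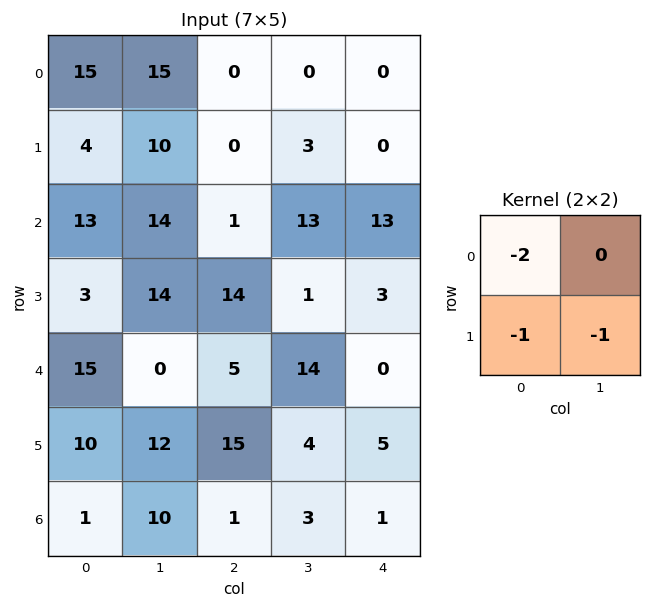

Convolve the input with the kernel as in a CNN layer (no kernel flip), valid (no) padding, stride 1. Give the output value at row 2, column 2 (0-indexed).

The receptive field on the input at this output position is [1 13 / 14 1]. Elementwise product with the kernel and sum: 1·-2 + 14·-1 + 1·-1.

-17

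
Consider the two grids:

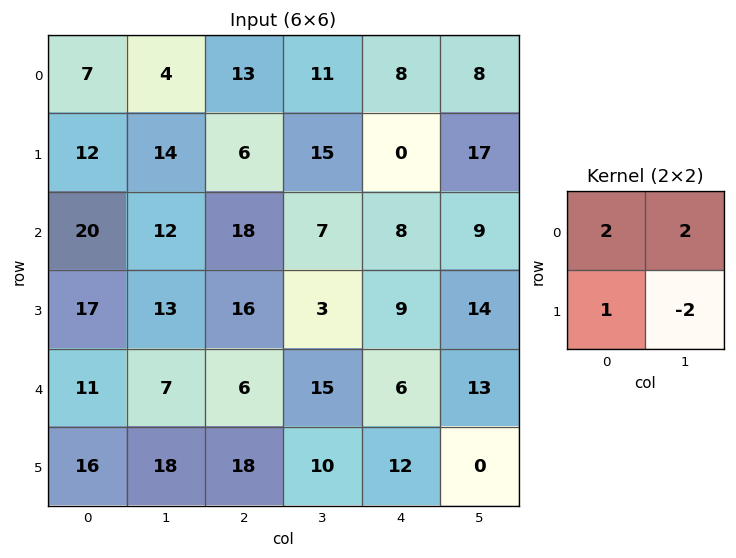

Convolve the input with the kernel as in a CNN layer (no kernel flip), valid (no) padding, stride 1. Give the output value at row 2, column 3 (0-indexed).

15

The receptive field on the input at this output position is [7 8 / 3 9]. Elementwise product with the kernel and sum: 7·2 + 8·2 + 3·1 + 9·-2.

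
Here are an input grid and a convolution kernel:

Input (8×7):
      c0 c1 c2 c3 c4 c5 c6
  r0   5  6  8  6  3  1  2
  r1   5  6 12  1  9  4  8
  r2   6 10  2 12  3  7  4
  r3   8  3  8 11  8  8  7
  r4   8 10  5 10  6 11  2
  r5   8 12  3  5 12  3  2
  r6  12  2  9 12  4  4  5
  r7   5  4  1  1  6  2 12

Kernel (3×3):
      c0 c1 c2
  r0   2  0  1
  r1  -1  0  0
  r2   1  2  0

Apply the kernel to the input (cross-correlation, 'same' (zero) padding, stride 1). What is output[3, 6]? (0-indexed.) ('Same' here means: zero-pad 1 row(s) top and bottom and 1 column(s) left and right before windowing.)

21

The receptive field on the zero-padded input at this output position is [7 4 0 / 8 7 0 / 11 2 0]. Elementwise product with the kernel and sum: 7·2 + 0·1 + 8·-1 + 11·1 + 2·2.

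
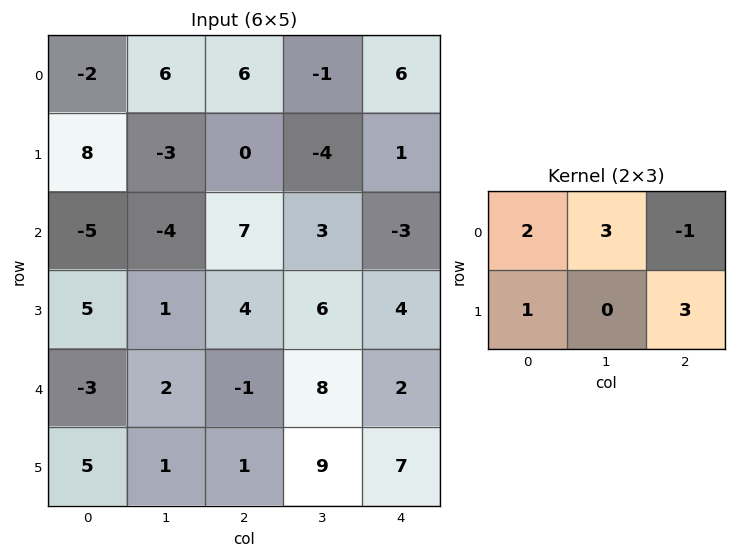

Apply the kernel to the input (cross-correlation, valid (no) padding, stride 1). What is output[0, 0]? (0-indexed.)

The receptive field on the input at this output position is [-2 6 6 / 8 -3 0]. Elementwise product with the kernel and sum: -2·2 + 6·3 + 6·-1 + 8·1 + 0·3.

16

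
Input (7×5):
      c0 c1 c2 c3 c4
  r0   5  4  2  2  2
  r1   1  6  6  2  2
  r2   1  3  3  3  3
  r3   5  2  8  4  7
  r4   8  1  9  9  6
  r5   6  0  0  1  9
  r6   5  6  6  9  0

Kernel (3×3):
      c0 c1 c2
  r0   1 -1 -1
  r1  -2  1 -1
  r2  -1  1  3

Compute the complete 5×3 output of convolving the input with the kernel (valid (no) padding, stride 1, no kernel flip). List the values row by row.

8 1 -5
8 10 13
-1 32 -4
-35 -9 10
5 9 -11

Output[0,0]: The receptive field on the input at this output position is [5 4 2 / 1 6 6 / 1 3 3]. Elementwise product with the kernel and sum: 5·1 + 4·-1 + 2·-1 + 1·-2 + 6·1 + 6·-1 + 1·-1 + 3·1 + 3·3.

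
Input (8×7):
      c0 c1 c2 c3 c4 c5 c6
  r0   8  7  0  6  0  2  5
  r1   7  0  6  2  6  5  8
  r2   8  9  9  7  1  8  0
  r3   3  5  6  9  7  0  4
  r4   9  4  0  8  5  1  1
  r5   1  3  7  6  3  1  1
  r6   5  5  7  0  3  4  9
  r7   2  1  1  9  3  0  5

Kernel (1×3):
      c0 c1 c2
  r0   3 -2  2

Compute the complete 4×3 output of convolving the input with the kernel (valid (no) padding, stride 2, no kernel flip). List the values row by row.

Output[0,0]: The receptive field on the input at this output position is [8 7 0]. Elementwise product with the kernel and sum: 8·3 + 7·-2 + 0·2.
Output[0,1]: The receptive field on the input at this output position is [0 6 0]. Elementwise product with the kernel and sum: 0·3 + 6·-2 + 0·2.

10 -12 6
24 15 -13
19 -6 15
19 27 19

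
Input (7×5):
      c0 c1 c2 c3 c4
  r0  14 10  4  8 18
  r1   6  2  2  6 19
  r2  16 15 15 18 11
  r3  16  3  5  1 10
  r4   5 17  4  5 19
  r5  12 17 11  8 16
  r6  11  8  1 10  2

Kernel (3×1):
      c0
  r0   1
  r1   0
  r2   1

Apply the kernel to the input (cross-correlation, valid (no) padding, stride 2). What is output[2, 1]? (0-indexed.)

5

The receptive field on the input at this output position is [4 / 11 / 1]. Elementwise product with the kernel and sum: 4·1 + 1·1.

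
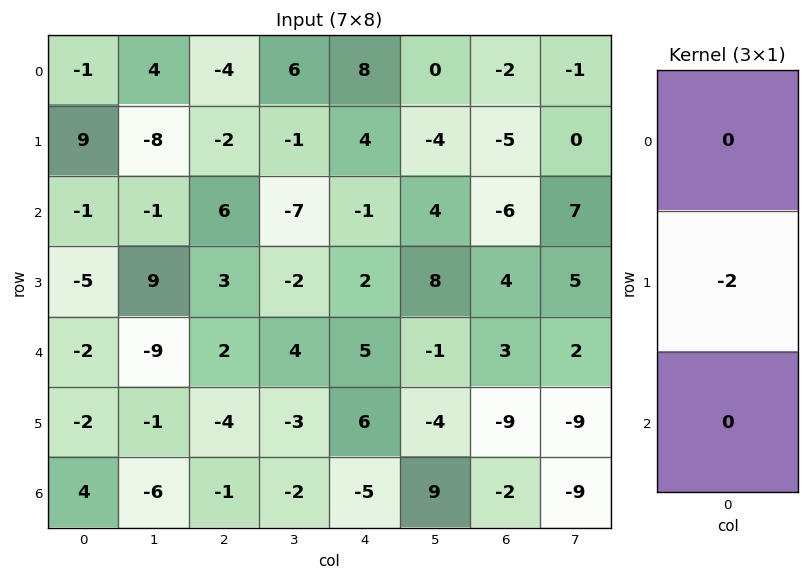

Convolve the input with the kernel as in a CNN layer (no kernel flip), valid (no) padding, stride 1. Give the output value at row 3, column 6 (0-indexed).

The receptive field on the input at this output position is [4 / 3 / -9]. Elementwise product with the kernel and sum: 3·-2.

-6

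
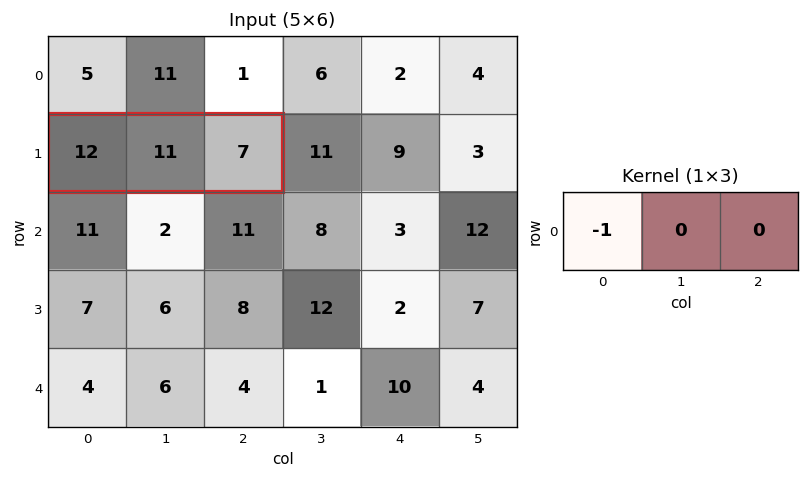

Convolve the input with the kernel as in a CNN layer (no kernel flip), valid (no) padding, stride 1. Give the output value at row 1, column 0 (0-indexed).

The receptive field on the input at this output position is [12 11 7]. Elementwise product with the kernel and sum: 12·-1.

-12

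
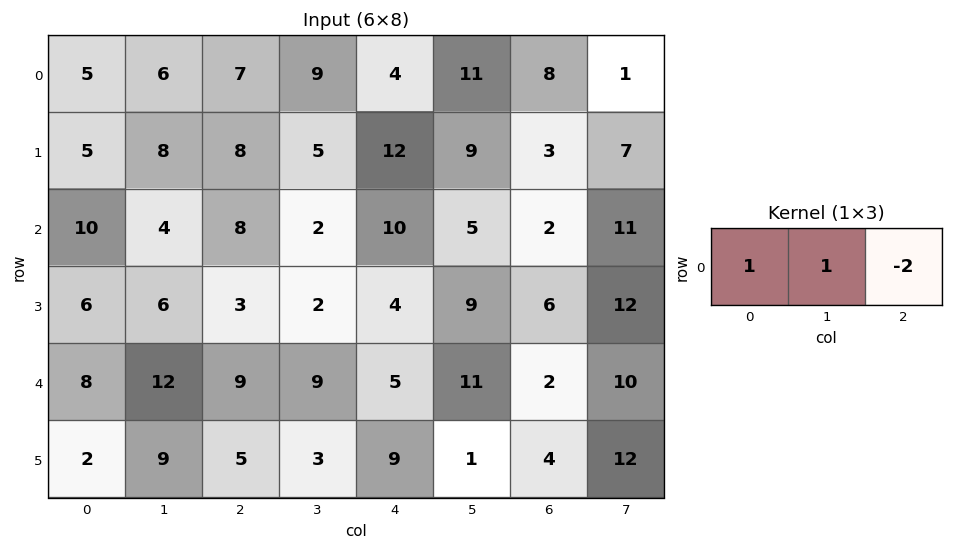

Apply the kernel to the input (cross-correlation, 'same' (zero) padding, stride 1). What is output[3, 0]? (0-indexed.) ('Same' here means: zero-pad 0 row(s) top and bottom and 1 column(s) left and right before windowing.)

-6

The receptive field on the zero-padded input at this output position is [0 6 6]. Elementwise product with the kernel and sum: 0·1 + 6·1 + 6·-2.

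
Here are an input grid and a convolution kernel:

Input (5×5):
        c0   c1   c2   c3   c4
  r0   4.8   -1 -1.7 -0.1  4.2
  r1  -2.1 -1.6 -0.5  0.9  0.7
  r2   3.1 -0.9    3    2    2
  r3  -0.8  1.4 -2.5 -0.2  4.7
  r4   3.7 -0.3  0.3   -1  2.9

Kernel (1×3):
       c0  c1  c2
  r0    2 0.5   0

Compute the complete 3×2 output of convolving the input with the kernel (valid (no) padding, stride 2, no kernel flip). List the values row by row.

Output[0,0]: The receptive field on the input at this output position is [4.8 -1 -1.7]. Elementwise product with the kernel and sum: 4.8·2 + -1·0.5.
Output[0,1]: The receptive field on the input at this output position is [-1.7 -0.1 4.2]. Elementwise product with the kernel and sum: -1.7·2 + -0.1·0.5.

9.1 -3.45
5.75 7
7.25 0.1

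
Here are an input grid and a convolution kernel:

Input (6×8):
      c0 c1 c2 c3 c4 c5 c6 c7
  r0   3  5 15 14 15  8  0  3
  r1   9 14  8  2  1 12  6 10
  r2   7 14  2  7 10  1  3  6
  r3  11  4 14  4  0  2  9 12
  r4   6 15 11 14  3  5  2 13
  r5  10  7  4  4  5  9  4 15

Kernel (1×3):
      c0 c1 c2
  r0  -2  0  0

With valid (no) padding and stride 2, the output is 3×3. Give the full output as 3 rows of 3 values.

-6 -30 -30
-14 -4 -20
-12 -22 -6

Output[0,0]: The receptive field on the input at this output position is [3 5 15]. Elementwise product with the kernel and sum: 3·-2.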